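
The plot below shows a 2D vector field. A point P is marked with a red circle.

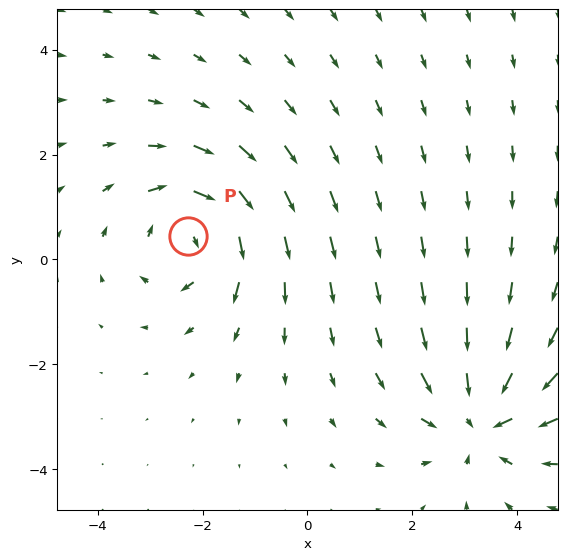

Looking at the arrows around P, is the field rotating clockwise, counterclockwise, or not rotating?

clockwise

Near P at (-2.3, 0.4) the arrows circulate clockwise. The curl (z-component) there is about -4; negative curl means clockwise rotation.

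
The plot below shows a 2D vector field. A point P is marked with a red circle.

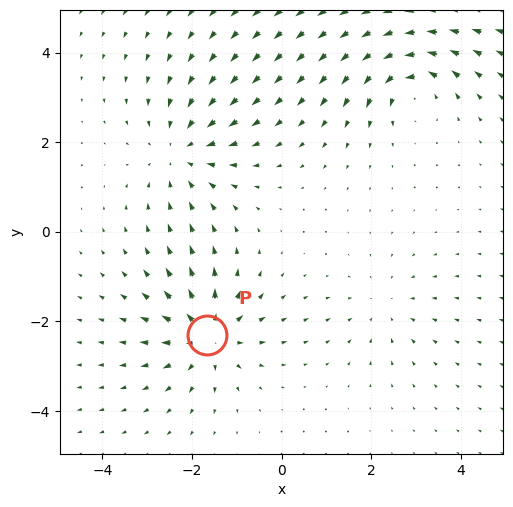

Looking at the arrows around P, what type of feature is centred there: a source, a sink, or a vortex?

At P (-1.7, -2.3) the arrows spread outward. Divergence about +6, curl ≈0 — positive divergence with near-zero curl is a source.

source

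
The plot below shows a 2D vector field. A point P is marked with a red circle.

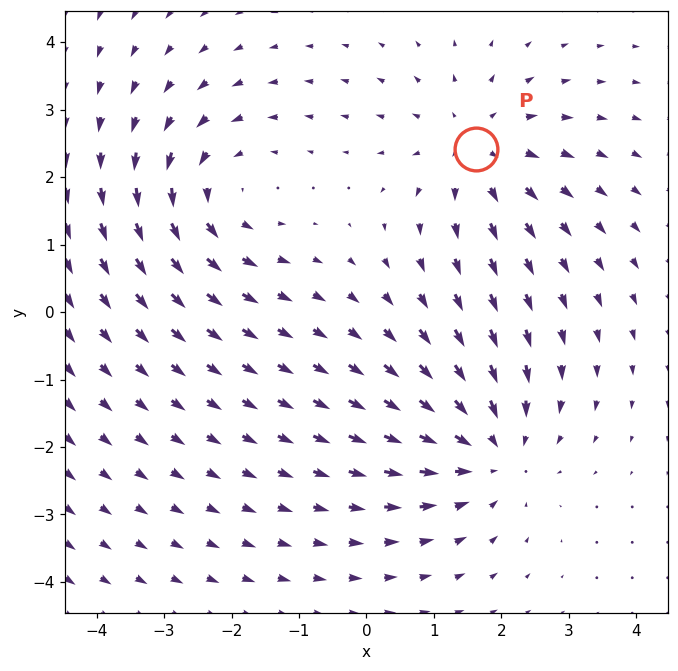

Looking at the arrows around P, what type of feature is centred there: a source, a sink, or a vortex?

source

At P (1.6, 2.4) the arrows spread outward. Divergence about +3, curl ≈0 — positive divergence with near-zero curl is a source.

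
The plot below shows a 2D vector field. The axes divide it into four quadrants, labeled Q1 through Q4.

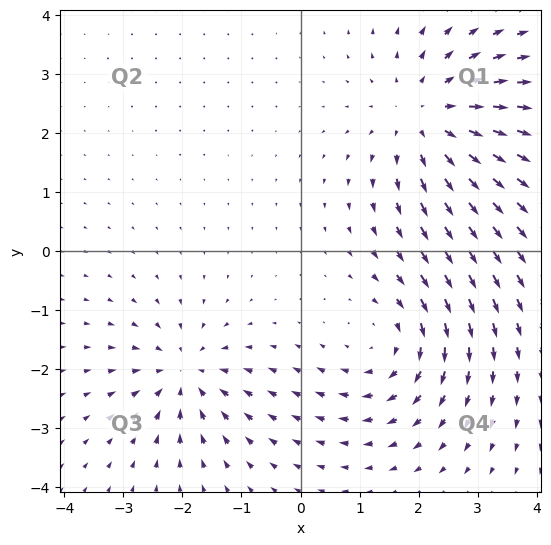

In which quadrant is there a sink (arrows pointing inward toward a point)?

Q3

The sink sits at approximately (-2.0, -2.1), which lies in quadrant Q3. The divergence there is about -4, negative as expected for a sink.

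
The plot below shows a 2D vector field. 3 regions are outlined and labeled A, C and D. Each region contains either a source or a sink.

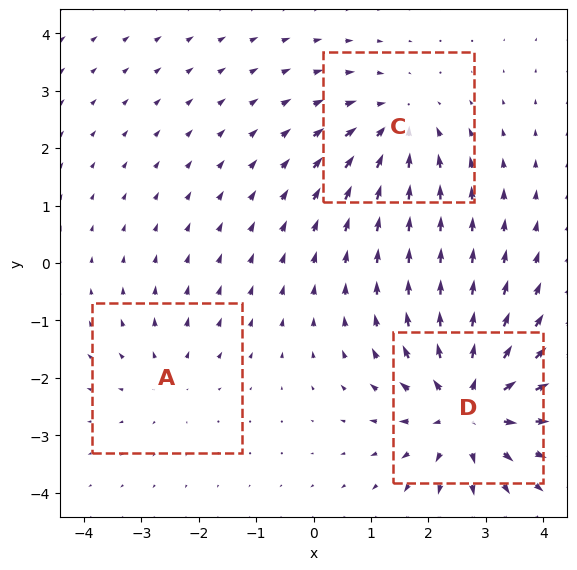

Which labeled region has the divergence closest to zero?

Divergence at each region's feature centre — A: about +2, C: about -3, D: about +5. Region A is closest to zero.

A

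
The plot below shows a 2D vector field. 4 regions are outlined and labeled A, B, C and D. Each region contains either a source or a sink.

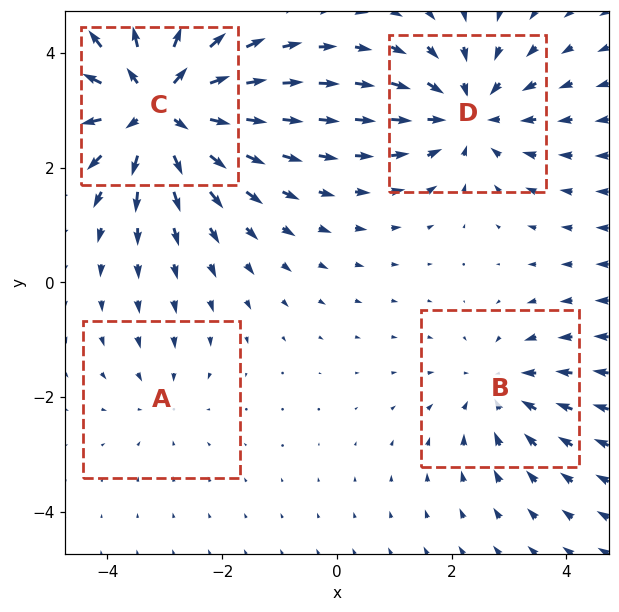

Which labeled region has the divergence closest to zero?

Divergence at each region's feature centre — A: about -2, B: about -3, C: about +7, D: about -4. Region A is closest to zero.

A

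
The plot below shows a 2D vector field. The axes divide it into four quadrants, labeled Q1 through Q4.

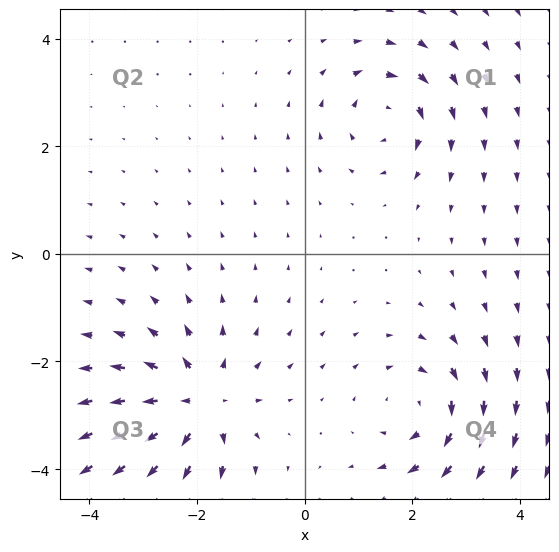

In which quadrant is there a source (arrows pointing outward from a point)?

Q3

The source sits at approximately (-2.0, -2.8), which lies in quadrant Q3. The divergence there is about +5, positive as expected for a source.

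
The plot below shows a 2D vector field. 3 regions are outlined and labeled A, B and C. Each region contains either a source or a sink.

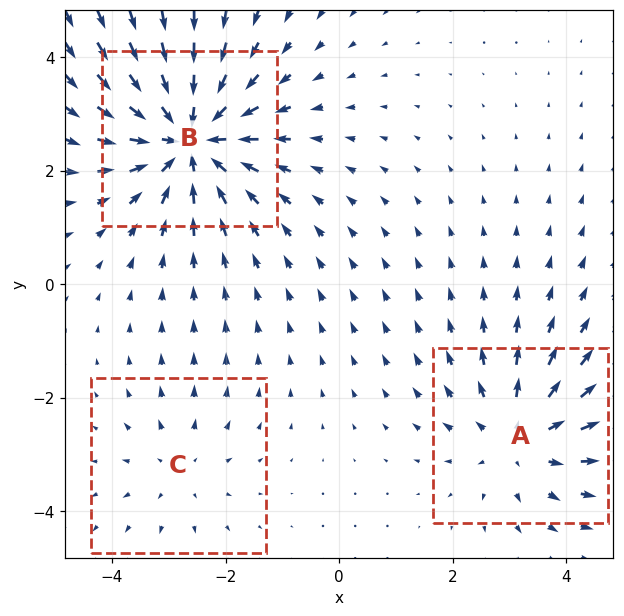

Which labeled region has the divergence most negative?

B

Divergence at each region's feature centre — A: about +3, B: about -5, C: about +2. Region B is most negative.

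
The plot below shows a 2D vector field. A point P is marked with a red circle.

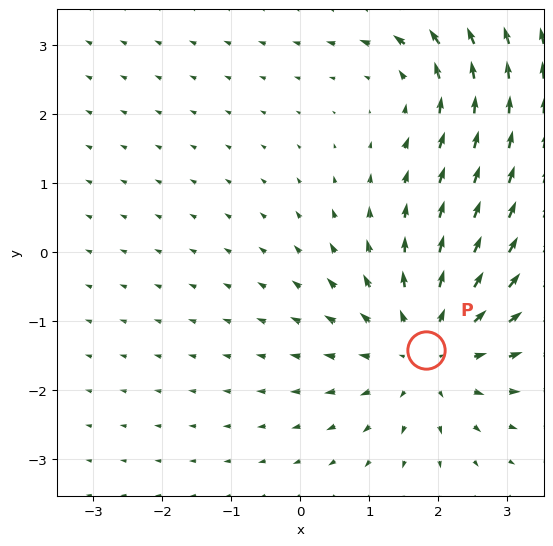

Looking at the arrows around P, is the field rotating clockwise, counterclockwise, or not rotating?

not rotating

Near P at (1.8, -1.4) the arrows show no circulation. The curl there is ≈0.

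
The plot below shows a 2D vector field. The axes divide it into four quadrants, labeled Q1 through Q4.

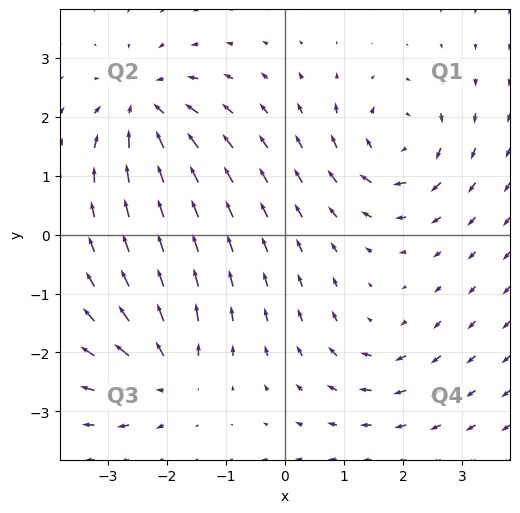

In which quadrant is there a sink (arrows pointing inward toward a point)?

The sink sits at approximately (-2.4, 2.1), which lies in quadrant Q2. The divergence there is about -6, negative as expected for a sink.

Q2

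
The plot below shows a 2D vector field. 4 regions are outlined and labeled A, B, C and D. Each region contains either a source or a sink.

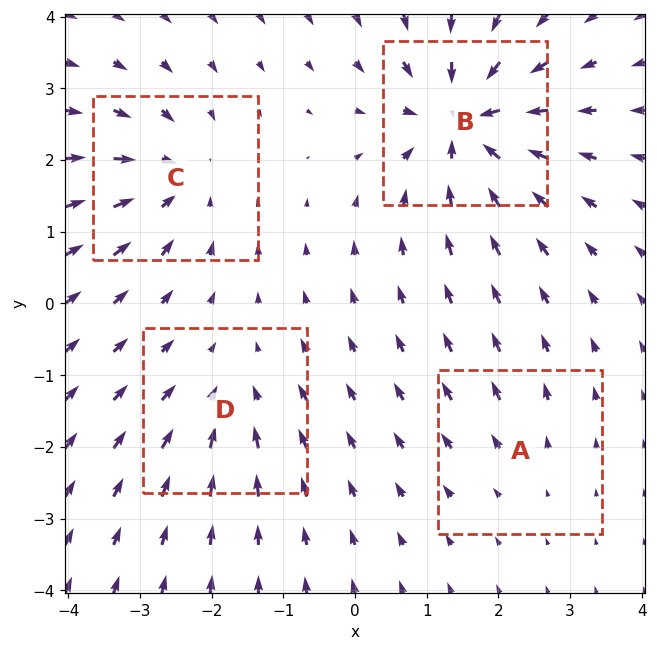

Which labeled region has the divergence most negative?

B

Divergence at each region's feature centre — A: about +2, B: about -9, C: about -5, D: about -4. Region B is most negative.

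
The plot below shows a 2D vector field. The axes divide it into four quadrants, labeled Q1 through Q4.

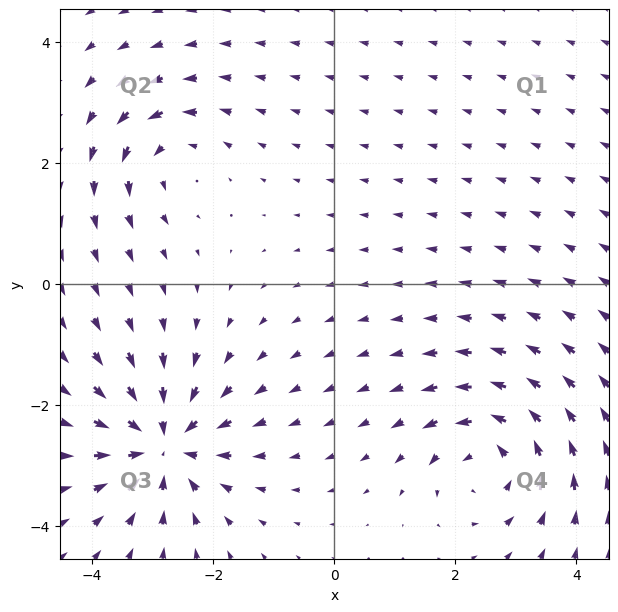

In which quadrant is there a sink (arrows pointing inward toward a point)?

The sink sits at approximately (-2.8, -2.7), which lies in quadrant Q3. The divergence there is about -6, negative as expected for a sink.

Q3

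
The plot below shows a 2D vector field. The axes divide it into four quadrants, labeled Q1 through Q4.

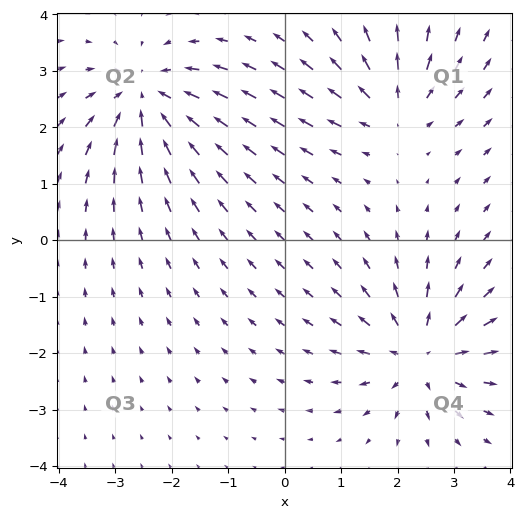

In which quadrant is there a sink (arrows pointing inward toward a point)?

Q2

The sink sits at approximately (-2.5, 2.5), which lies in quadrant Q2. The divergence there is about -5, negative as expected for a sink.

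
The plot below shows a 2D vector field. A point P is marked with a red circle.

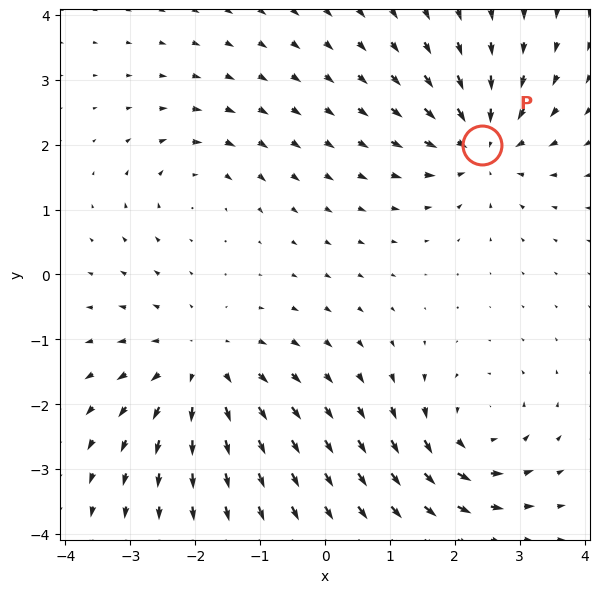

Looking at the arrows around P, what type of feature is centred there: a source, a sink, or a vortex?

At P (2.4, 2.0) the arrows converge inward. Divergence about -5, curl ≈0 — negative divergence with near-zero curl is a sink.

sink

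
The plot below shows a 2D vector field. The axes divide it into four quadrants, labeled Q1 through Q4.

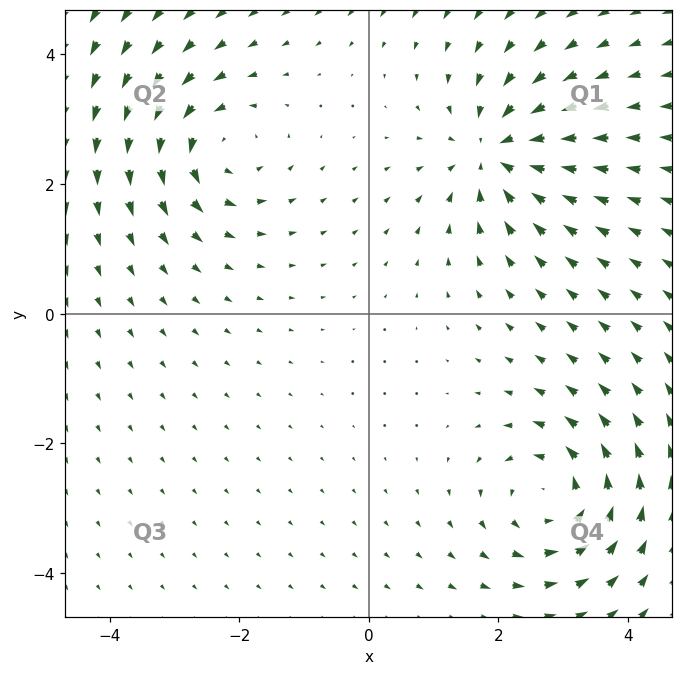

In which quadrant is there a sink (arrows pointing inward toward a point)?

Q1

The sink sits at approximately (2.0, 2.5), which lies in quadrant Q1. The divergence there is about -5, negative as expected for a sink.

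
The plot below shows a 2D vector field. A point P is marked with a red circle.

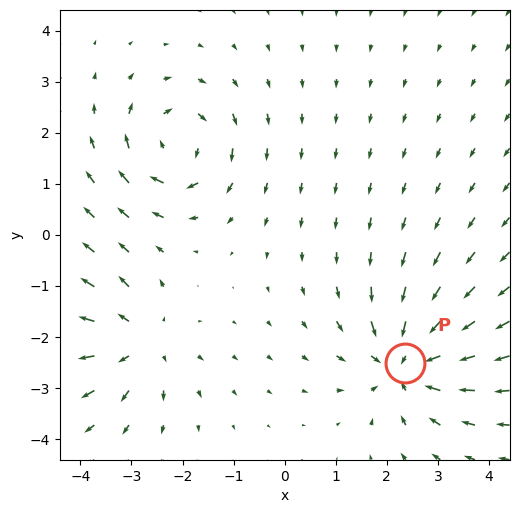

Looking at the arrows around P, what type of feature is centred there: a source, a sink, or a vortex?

At P (2.4, -2.5) the arrows converge inward. Divergence about -4, curl ≈0 — negative divergence with near-zero curl is a sink.

sink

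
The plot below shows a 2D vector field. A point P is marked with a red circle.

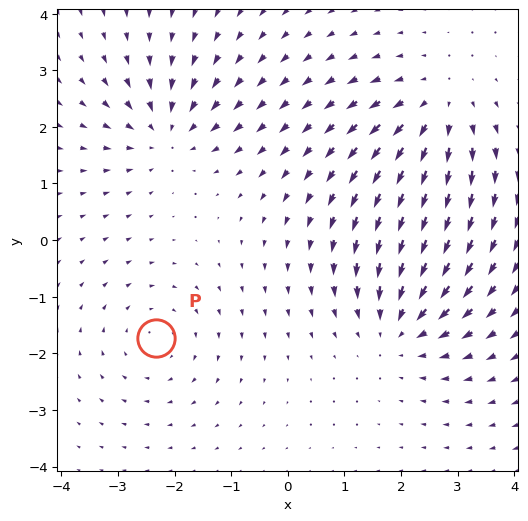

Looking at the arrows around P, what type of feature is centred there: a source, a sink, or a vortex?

At P (-2.3, -1.7) the arrows circulate clockwise. Divergence ≈0, curl about -3 — near-zero divergence with nonzero curl is a vortex.

vortex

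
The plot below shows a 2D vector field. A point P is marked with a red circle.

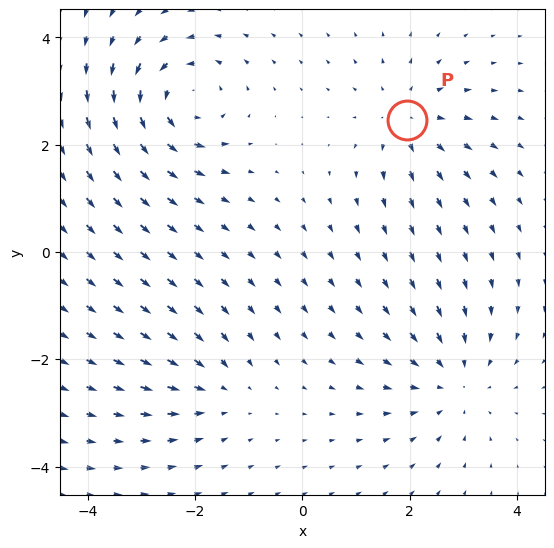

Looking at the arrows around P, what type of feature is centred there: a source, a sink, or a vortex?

At P (1.9, 2.5) the arrows spread outward. Divergence about +4, curl ≈0 — positive divergence with near-zero curl is a source.

source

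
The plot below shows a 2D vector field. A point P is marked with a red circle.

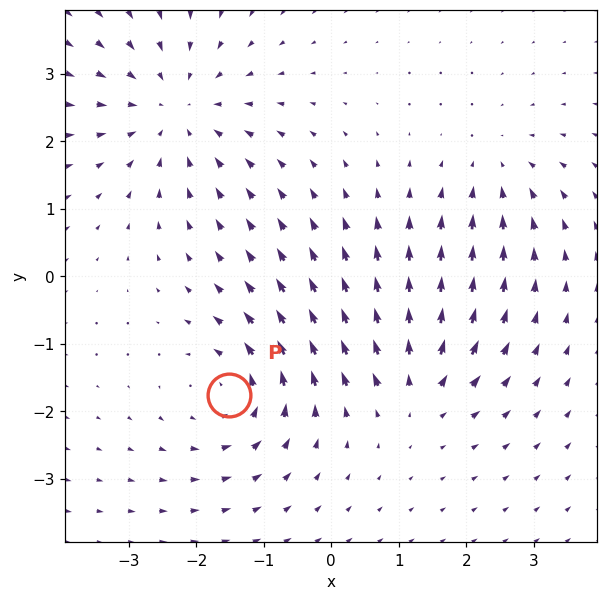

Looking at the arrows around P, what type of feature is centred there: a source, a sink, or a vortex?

vortex

At P (-1.5, -1.8) the arrows circulate counterclockwise. Divergence ≈0, curl about +4 — near-zero divergence with nonzero curl is a vortex.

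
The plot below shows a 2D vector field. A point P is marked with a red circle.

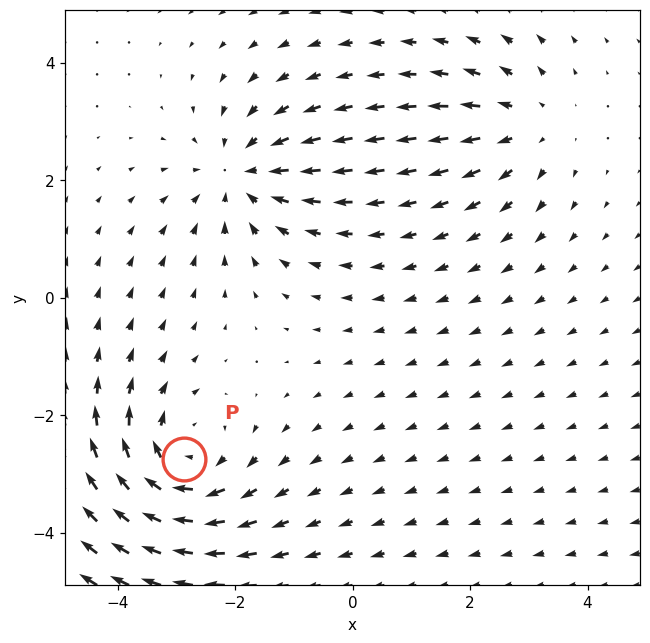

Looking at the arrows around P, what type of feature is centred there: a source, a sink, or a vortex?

vortex

At P (-2.9, -2.7) the arrows circulate clockwise. Divergence ≈0, curl about -4 — near-zero divergence with nonzero curl is a vortex.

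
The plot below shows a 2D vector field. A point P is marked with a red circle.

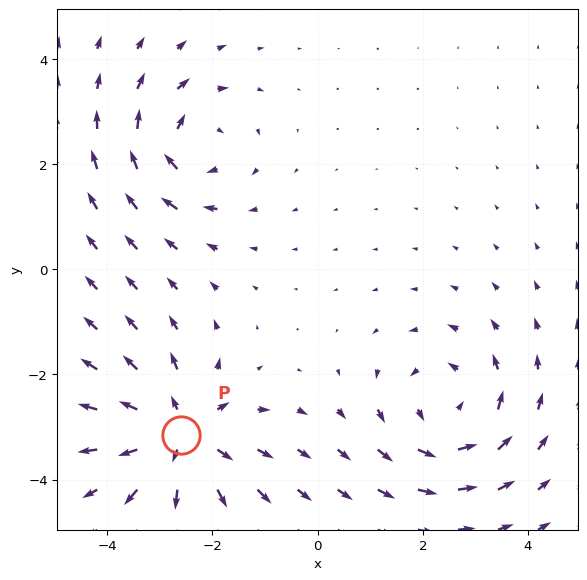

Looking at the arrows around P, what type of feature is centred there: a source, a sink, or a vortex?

At P (-2.6, -3.1) the arrows spread outward. Divergence about +5, curl ≈0 — positive divergence with near-zero curl is a source.

source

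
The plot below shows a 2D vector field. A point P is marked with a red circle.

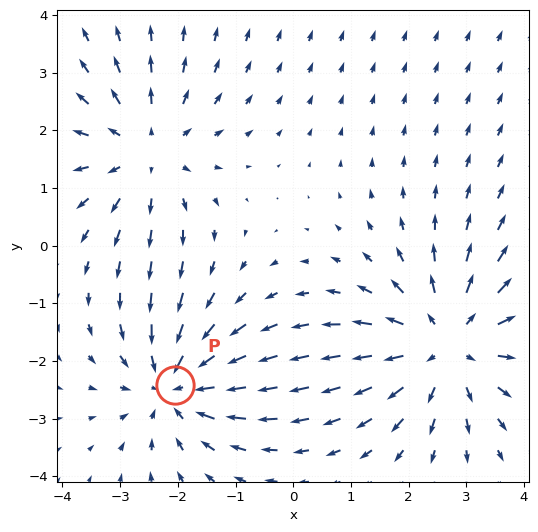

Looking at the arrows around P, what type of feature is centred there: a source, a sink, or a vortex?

At P (-2.1, -2.4) the arrows converge inward. Divergence about -3, curl ≈0 — negative divergence with near-zero curl is a sink.

sink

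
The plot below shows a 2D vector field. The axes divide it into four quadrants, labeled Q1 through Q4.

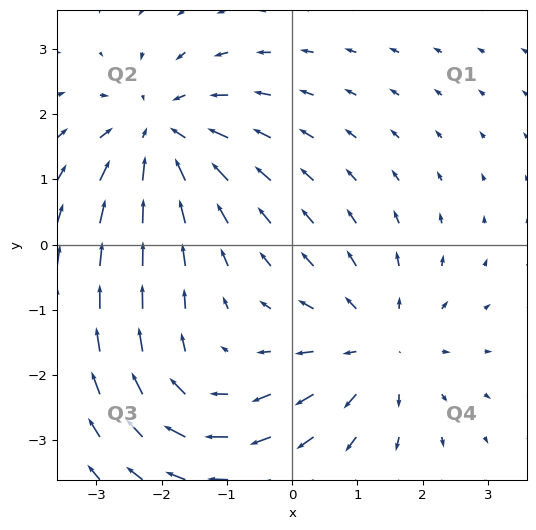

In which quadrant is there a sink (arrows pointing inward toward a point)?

The sink sits at approximately (-2.0, 1.7), which lies in quadrant Q2. The divergence there is about -5, negative as expected for a sink.

Q2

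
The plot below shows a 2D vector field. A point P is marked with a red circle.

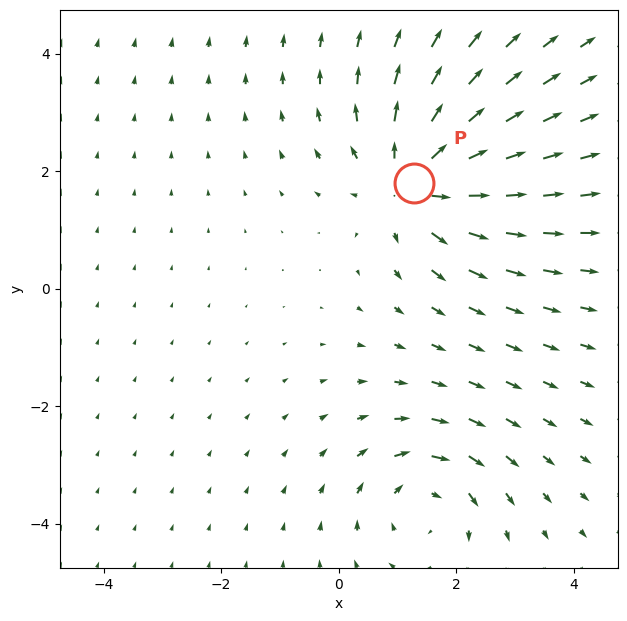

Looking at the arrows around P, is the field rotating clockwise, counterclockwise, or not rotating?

not rotating

Near P at (1.3, 1.8) the arrows show no circulation. The curl there is ≈0.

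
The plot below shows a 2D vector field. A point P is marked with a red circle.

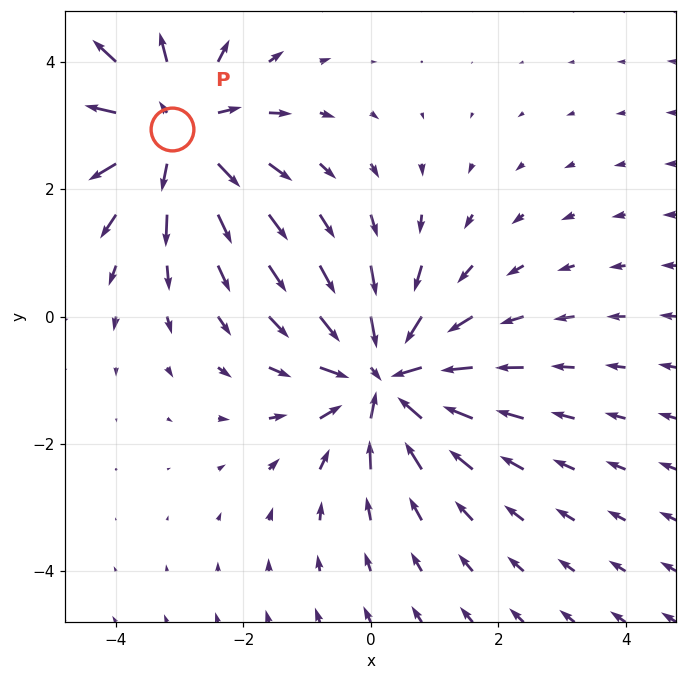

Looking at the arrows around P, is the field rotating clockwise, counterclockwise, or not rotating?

Near P at (-3.1, 3.0) the arrows show no circulation. The curl there is ≈0.

not rotating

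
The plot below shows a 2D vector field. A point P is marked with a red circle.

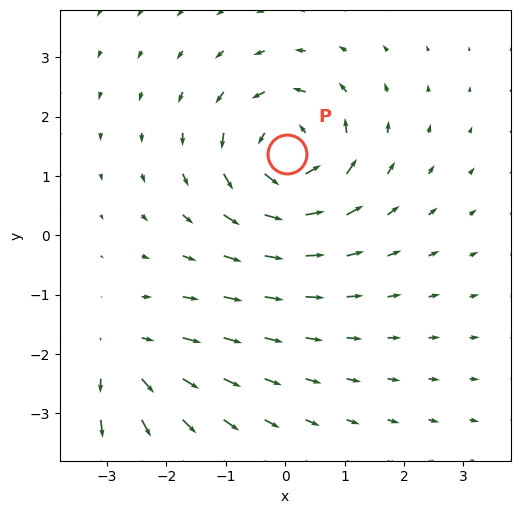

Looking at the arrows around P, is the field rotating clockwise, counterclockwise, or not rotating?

Near P at (0.0, 1.4) the arrows circulate counterclockwise. The curl (z-component) there is about +5; positive curl means counterclockwise rotation.

counterclockwise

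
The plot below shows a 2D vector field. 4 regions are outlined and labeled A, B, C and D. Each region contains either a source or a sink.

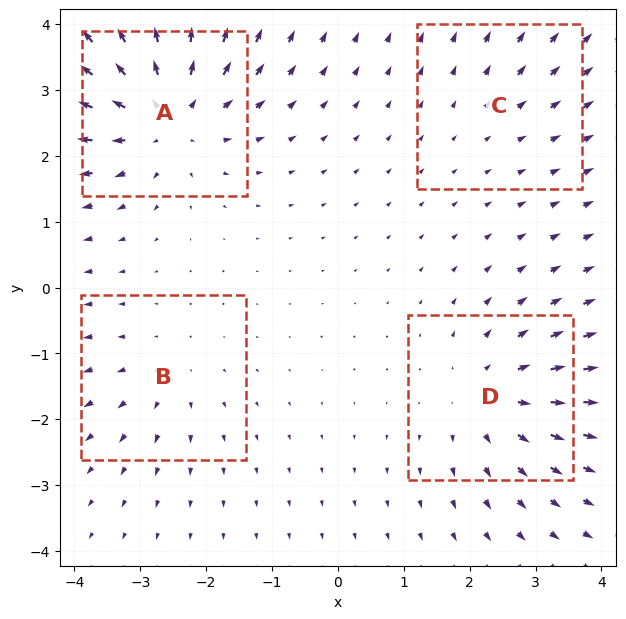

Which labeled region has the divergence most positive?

Divergence at each region's feature centre — A: about +7, B: about +3, C: about +2, D: about +5. Region A is most positive.

A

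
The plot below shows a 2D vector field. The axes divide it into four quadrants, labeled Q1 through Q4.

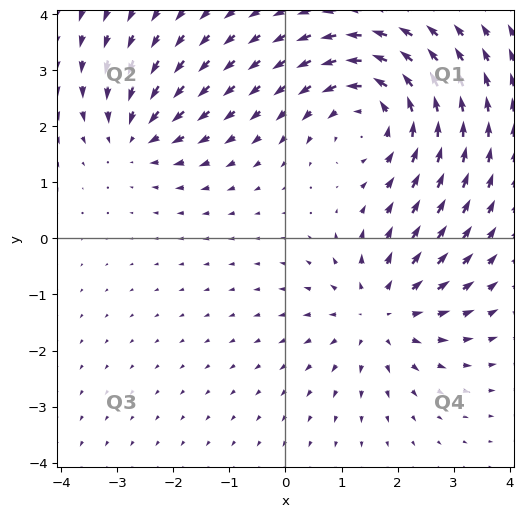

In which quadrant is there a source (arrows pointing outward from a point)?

Q4

The source sits at approximately (1.7, -1.3), which lies in quadrant Q4. The divergence there is about +4, positive as expected for a source.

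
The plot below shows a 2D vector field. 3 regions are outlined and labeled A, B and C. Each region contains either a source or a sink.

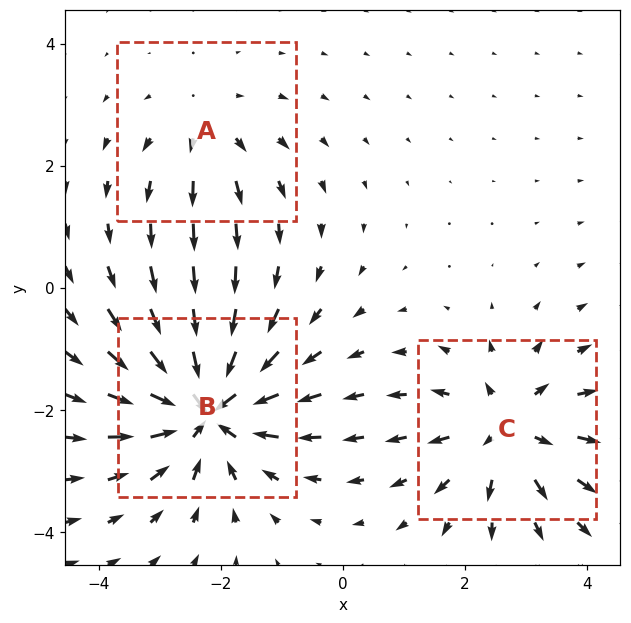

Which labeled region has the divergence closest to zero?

A

Divergence at each region's feature centre — A: about +2, B: about -6, C: about +4. Region A is closest to zero.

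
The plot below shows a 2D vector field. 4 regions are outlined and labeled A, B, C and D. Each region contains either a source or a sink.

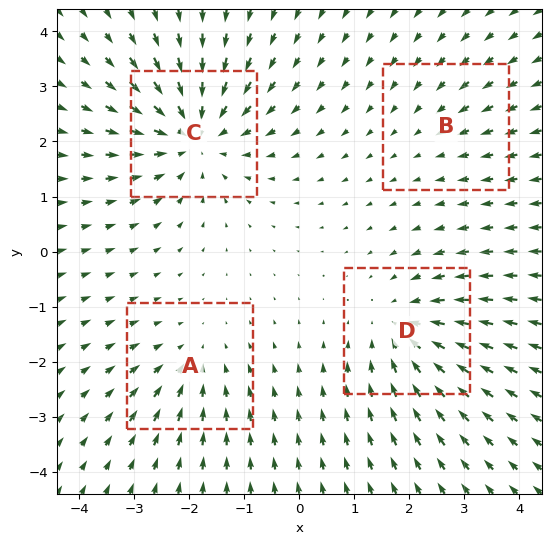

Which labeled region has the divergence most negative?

C

Divergence at each region's feature centre — A: about -3, B: about -2, C: about -6, D: about -4. Region C is most negative.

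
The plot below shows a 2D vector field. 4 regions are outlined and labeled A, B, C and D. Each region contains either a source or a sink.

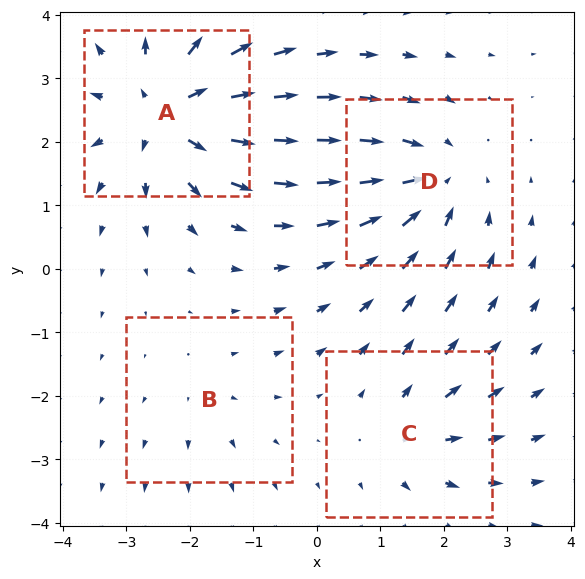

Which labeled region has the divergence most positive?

A

Divergence at each region's feature centre — A: about +7, B: about +2, C: about +4, D: about -5. Region A is most positive.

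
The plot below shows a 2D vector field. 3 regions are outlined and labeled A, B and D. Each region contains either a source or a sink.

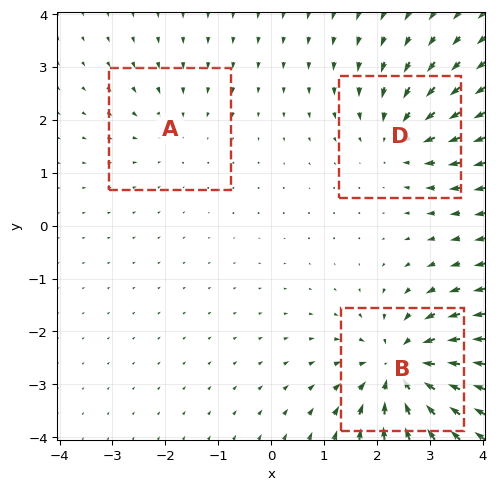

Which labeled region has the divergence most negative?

Divergence at each region's feature centre — A: about -2, B: about -5, D: about -3. Region B is most negative.

B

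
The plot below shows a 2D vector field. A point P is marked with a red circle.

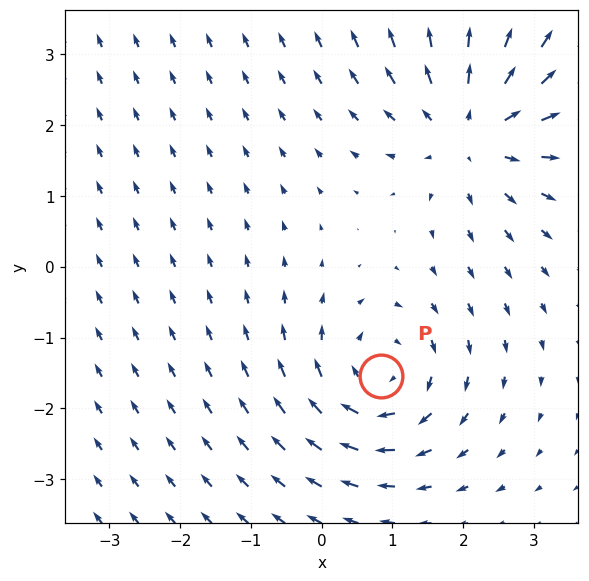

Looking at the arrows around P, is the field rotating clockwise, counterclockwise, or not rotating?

clockwise

Near P at (0.8, -1.5) the arrows circulate clockwise. The curl (z-component) there is about -4; negative curl means clockwise rotation.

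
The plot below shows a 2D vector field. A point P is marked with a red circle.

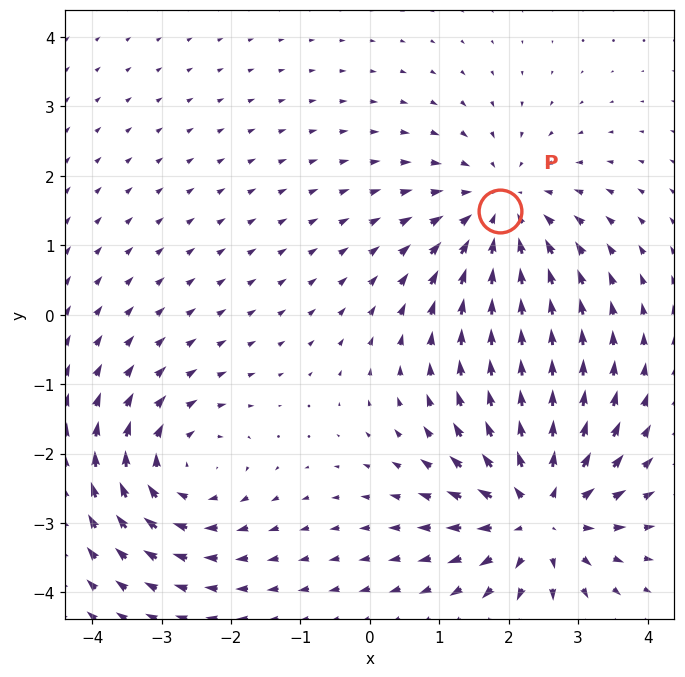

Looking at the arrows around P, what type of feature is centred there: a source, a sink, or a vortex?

sink

At P (1.9, 1.5) the arrows converge inward. Divergence about -4, curl ≈0 — negative divergence with near-zero curl is a sink.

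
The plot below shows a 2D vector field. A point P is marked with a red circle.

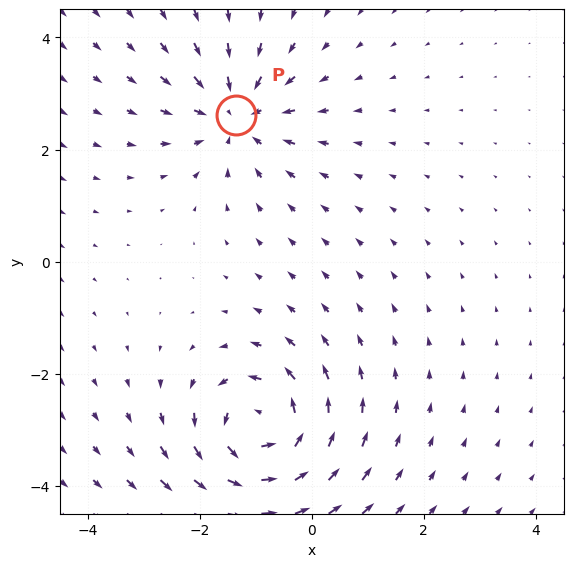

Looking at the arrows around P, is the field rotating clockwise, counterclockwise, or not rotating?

Near P at (-1.3, 2.6) the arrows show no circulation. The curl there is ≈0.

not rotating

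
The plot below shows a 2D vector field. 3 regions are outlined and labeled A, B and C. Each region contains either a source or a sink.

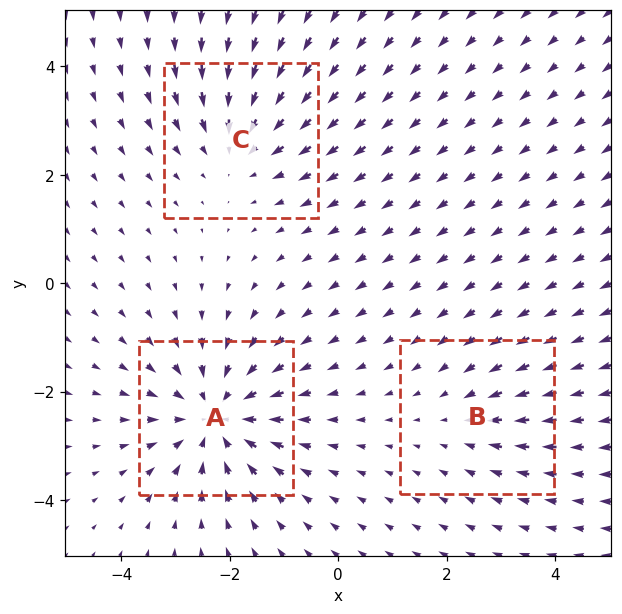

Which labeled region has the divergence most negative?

Divergence at each region's feature centre — A: about -4, B: about -2, C: about -3. Region A is most negative.

A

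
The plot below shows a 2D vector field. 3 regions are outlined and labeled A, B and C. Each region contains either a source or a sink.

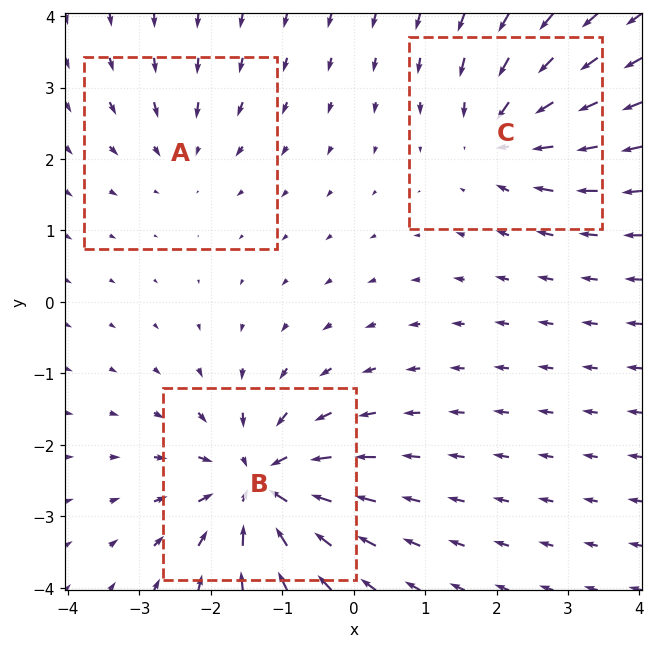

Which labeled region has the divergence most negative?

Divergence at each region's feature centre — A: about -3, B: about -6, C: about -4. Region B is most negative.

B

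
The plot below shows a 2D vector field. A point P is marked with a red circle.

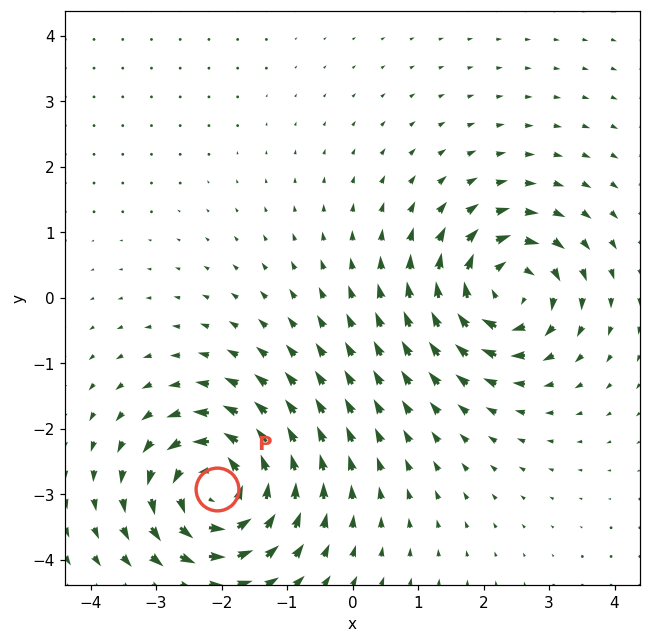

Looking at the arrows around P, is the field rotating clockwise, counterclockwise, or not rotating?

Near P at (-2.1, -2.9) the arrows circulate counterclockwise. The curl (z-component) there is about +5; positive curl means counterclockwise rotation.

counterclockwise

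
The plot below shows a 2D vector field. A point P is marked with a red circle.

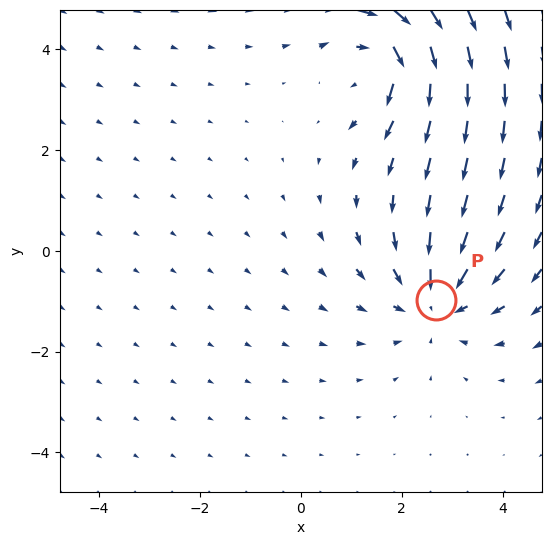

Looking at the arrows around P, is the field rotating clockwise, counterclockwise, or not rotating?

not rotating

Near P at (2.7, -1.0) the arrows show no circulation. The curl there is ≈0.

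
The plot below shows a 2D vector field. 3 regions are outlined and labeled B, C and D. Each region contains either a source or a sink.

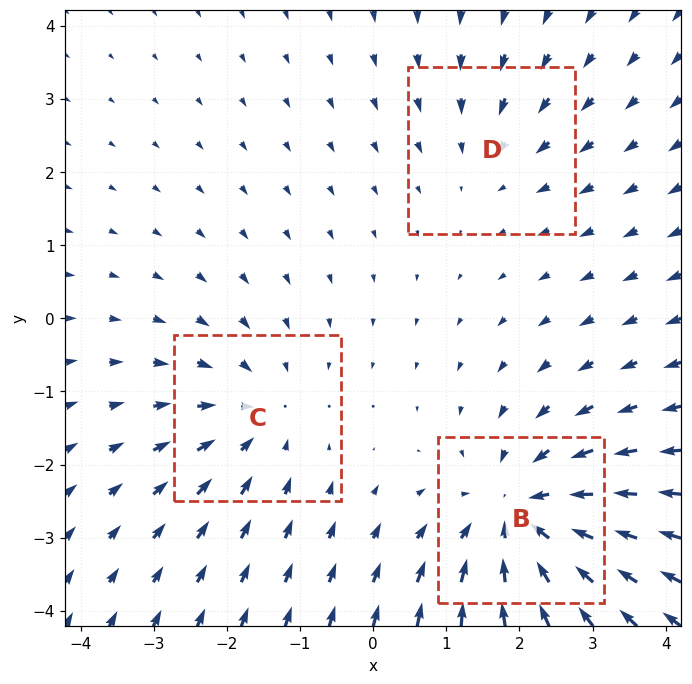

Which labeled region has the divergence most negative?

B

Divergence at each region's feature centre — B: about -4, C: about -3, D: about -2. Region B is most negative.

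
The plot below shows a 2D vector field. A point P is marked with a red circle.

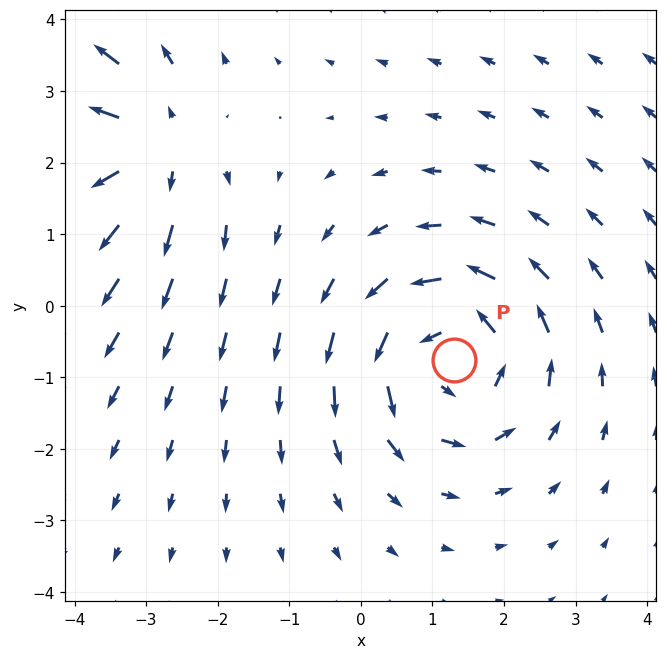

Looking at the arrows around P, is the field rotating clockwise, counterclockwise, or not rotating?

Near P at (1.3, -0.8) the arrows circulate counterclockwise. The curl (z-component) there is about +3; positive curl means counterclockwise rotation.

counterclockwise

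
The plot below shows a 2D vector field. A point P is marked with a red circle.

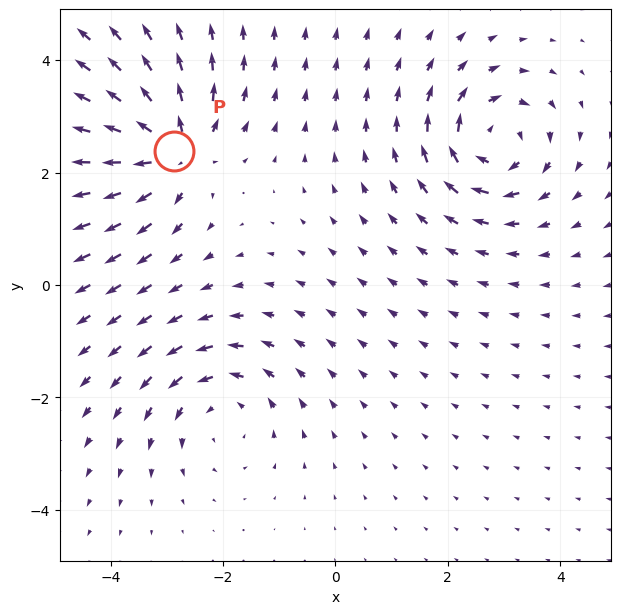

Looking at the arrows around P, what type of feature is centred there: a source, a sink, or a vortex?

At P (-2.9, 2.4) the arrows spread outward. Divergence about +6, curl ≈0 — positive divergence with near-zero curl is a source.

source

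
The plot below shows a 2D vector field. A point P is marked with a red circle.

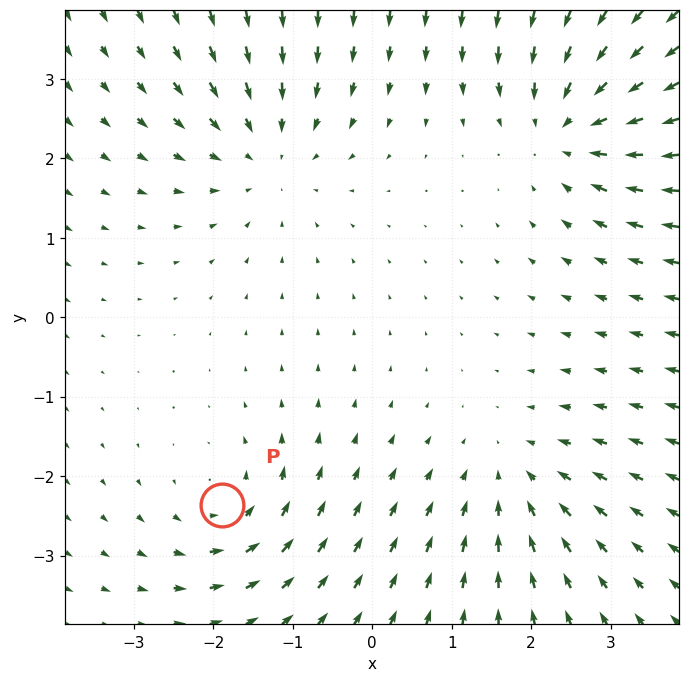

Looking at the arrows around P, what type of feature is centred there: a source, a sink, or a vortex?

vortex

At P (-1.9, -2.4) the arrows circulate counterclockwise. Divergence ≈0, curl about +4 — near-zero divergence with nonzero curl is a vortex.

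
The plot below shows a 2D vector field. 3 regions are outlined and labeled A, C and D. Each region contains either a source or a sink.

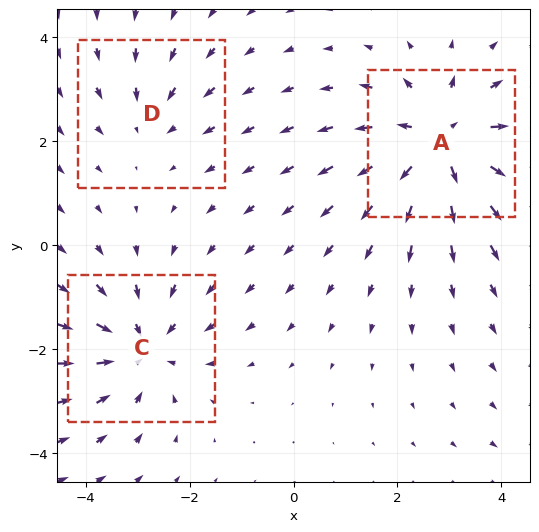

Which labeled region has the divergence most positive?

Divergence at each region's feature centre — A: about +4, C: about -3, D: about -2. Region A is most positive.

A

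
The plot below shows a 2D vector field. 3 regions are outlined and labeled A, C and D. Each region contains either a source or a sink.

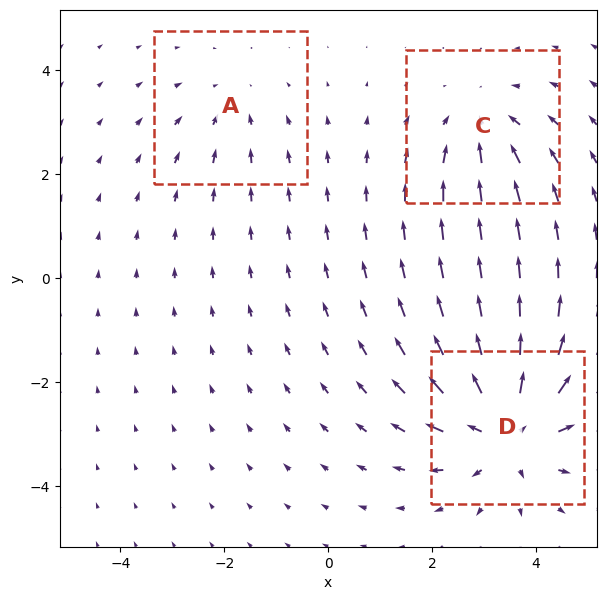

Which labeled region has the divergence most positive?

D

Divergence at each region's feature centre — A: about -2, C: about -3, D: about +5. Region D is most positive.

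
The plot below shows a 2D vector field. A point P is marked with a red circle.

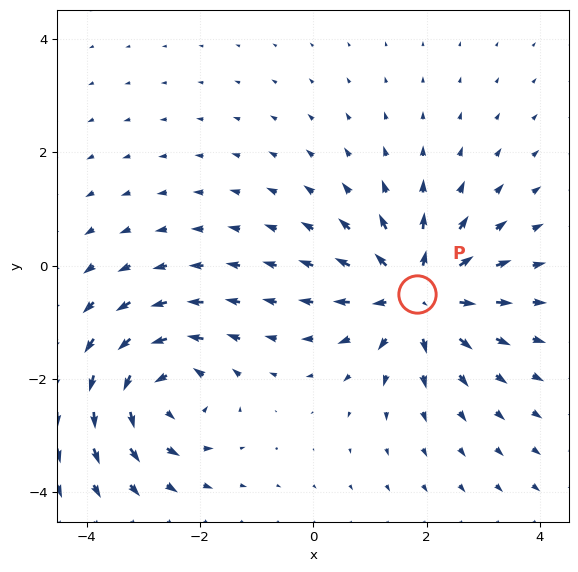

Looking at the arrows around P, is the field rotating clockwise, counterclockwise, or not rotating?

Near P at (1.8, -0.5) the arrows show no circulation. The curl there is ≈0.

not rotating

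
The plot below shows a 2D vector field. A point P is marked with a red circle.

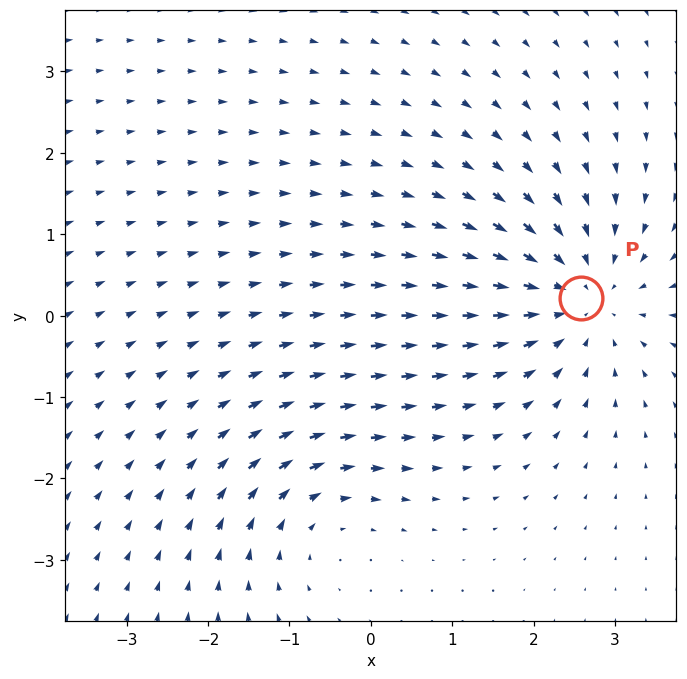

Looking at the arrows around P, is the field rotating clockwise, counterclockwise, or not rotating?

Near P at (2.6, 0.2) the arrows show no circulation. The curl there is ≈0.

not rotating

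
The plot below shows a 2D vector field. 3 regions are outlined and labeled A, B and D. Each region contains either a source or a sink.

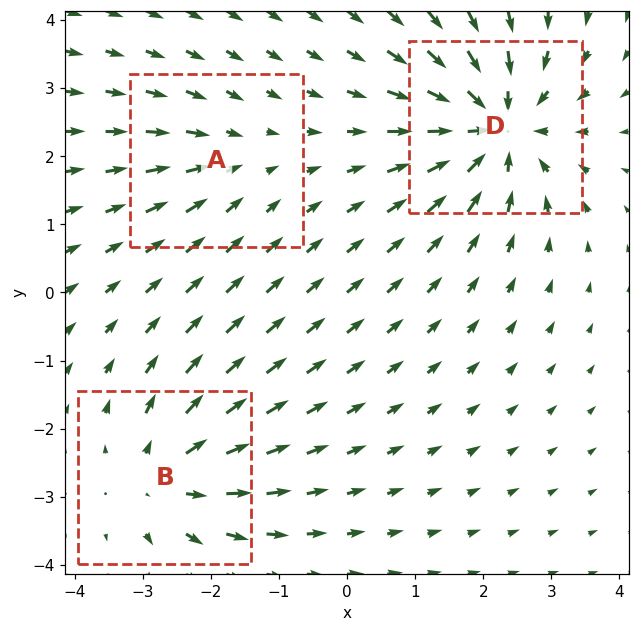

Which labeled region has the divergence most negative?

Divergence at each region's feature centre — A: about -2, B: about +4, D: about -5. Region D is most negative.

D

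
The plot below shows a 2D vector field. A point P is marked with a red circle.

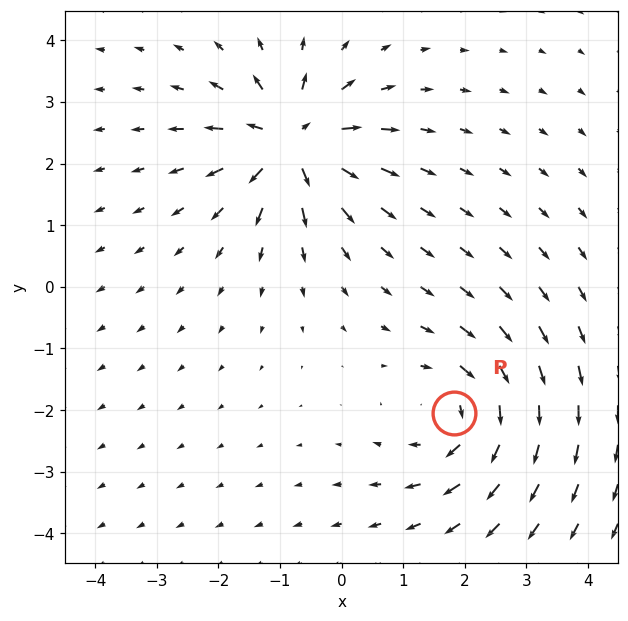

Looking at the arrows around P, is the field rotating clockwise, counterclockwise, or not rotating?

clockwise

Near P at (1.8, -2.0) the arrows circulate clockwise. The curl (z-component) there is about -4; negative curl means clockwise rotation.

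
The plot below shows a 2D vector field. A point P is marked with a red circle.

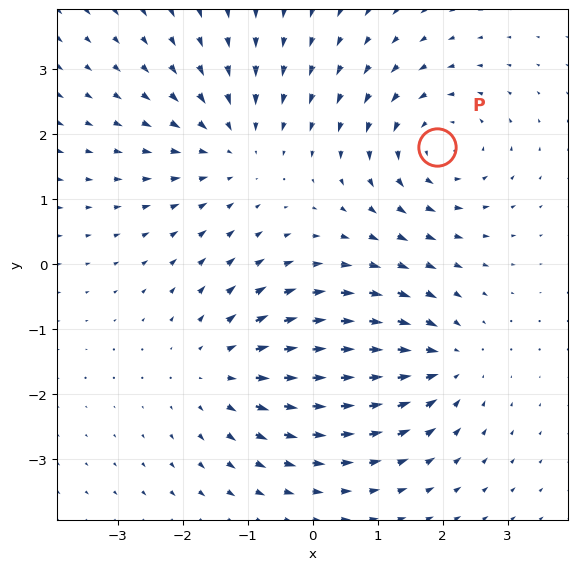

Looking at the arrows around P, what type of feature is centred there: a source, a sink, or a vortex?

At P (1.9, 1.8) the arrows circulate counterclockwise. Divergence ≈0, curl about +5 — near-zero divergence with nonzero curl is a vortex.

vortex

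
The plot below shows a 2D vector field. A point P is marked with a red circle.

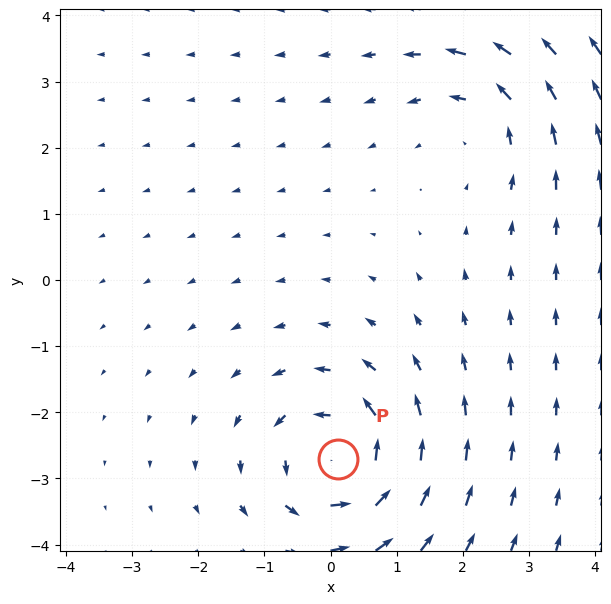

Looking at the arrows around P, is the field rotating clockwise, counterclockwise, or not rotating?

counterclockwise

Near P at (0.1, -2.7) the arrows circulate counterclockwise. The curl (z-component) there is about +4; positive curl means counterclockwise rotation.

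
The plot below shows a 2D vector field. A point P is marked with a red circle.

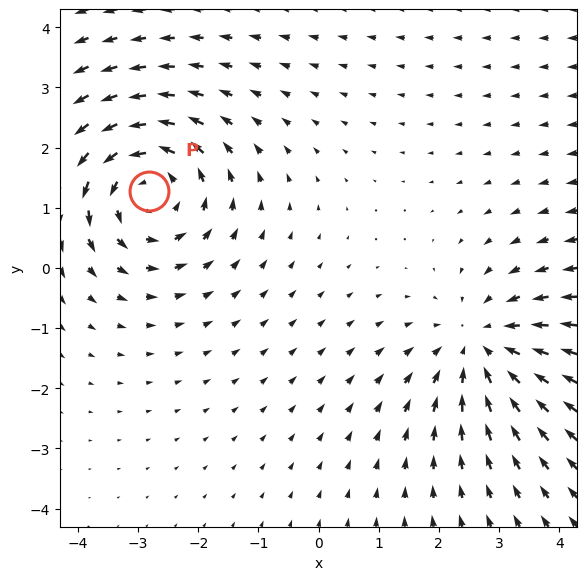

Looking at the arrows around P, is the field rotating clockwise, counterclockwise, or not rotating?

counterclockwise

Near P at (-2.8, 1.3) the arrows circulate counterclockwise. The curl (z-component) there is about +4; positive curl means counterclockwise rotation.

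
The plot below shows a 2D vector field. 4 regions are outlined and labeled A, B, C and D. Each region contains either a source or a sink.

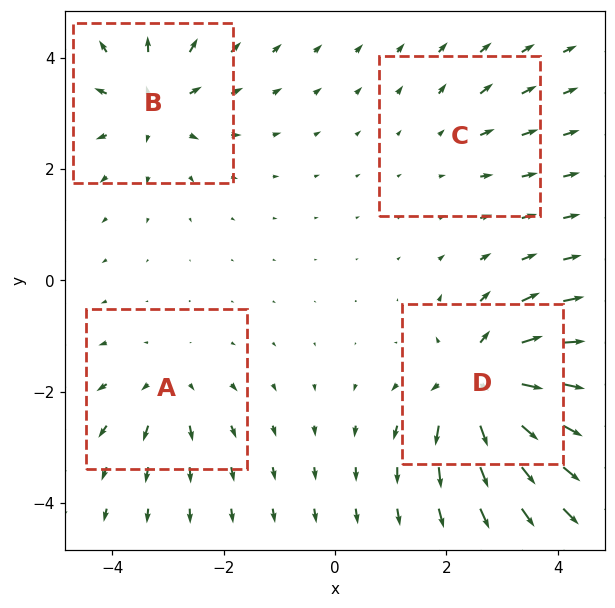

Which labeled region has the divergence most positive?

Divergence at each region's feature centre — A: about +4, B: about +5, C: about +2, D: about +8. Region D is most positive.

D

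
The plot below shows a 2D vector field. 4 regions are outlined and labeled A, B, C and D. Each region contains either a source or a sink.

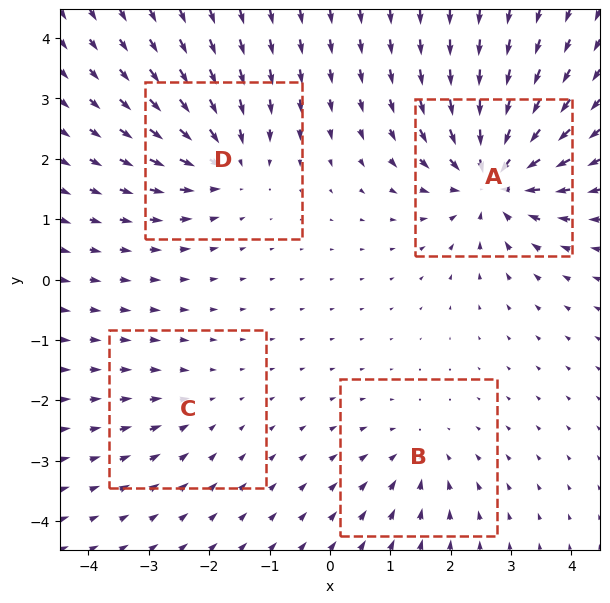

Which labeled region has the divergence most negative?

A

Divergence at each region's feature centre — A: about -8, B: about -4, C: about -2, D: about -5. Region A is most negative.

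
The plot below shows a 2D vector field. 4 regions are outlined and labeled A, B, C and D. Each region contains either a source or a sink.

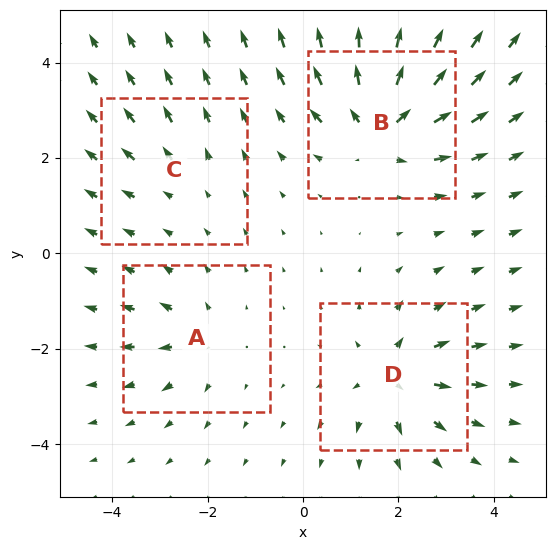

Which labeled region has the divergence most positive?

Divergence at each region's feature centre — A: about +4, B: about +7, C: about +2, D: about +5. Region B is most positive.

B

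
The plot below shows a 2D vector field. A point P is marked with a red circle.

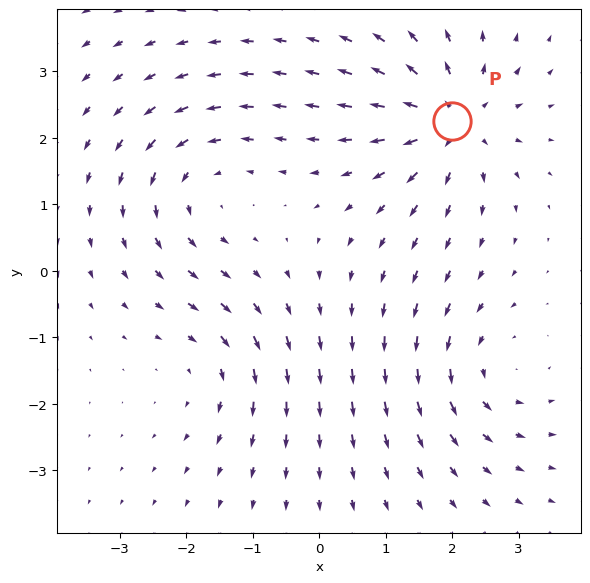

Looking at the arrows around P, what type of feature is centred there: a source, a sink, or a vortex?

At P (2.0, 2.3) the arrows spread outward. Divergence about +6, curl ≈0 — positive divergence with near-zero curl is a source.

source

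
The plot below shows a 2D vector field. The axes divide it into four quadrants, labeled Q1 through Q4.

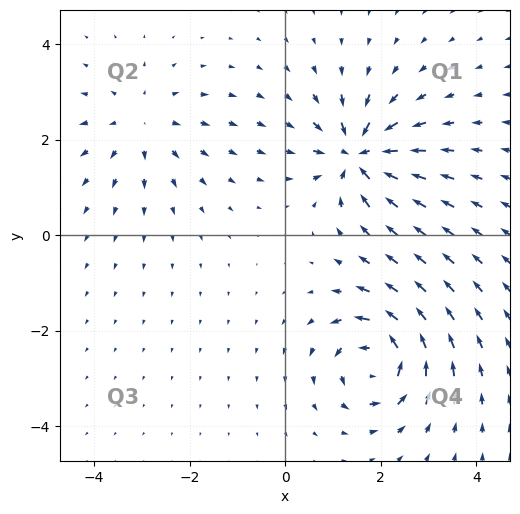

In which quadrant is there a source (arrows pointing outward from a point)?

Q2

The source sits at approximately (-3.0, 2.3), which lies in quadrant Q2. The divergence there is about +3, positive as expected for a source.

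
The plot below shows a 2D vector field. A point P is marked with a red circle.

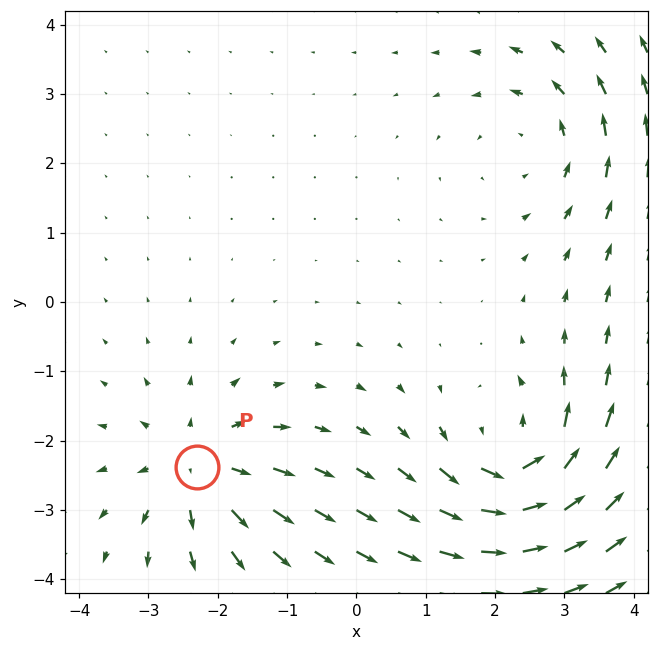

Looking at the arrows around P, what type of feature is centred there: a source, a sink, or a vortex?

At P (-2.3, -2.4) the arrows spread outward. Divergence about +5, curl ≈0 — positive divergence with near-zero curl is a source.

source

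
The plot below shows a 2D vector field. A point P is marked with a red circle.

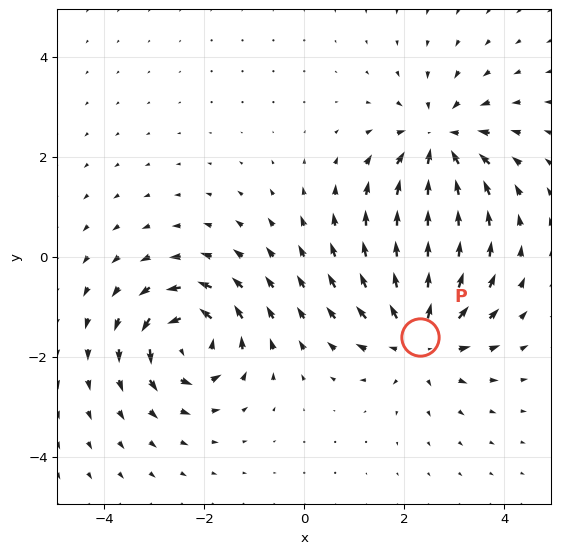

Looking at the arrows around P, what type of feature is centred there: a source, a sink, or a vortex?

source

At P (2.3, -1.6) the arrows spread outward. Divergence about +5, curl ≈0 — positive divergence with near-zero curl is a source.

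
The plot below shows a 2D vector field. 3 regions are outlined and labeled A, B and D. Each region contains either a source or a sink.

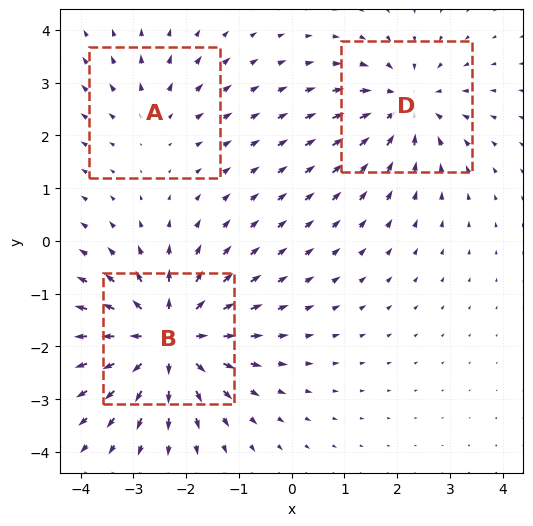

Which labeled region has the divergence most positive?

B

Divergence at each region's feature centre — A: about +2, B: about +5, D: about -4. Region B is most positive.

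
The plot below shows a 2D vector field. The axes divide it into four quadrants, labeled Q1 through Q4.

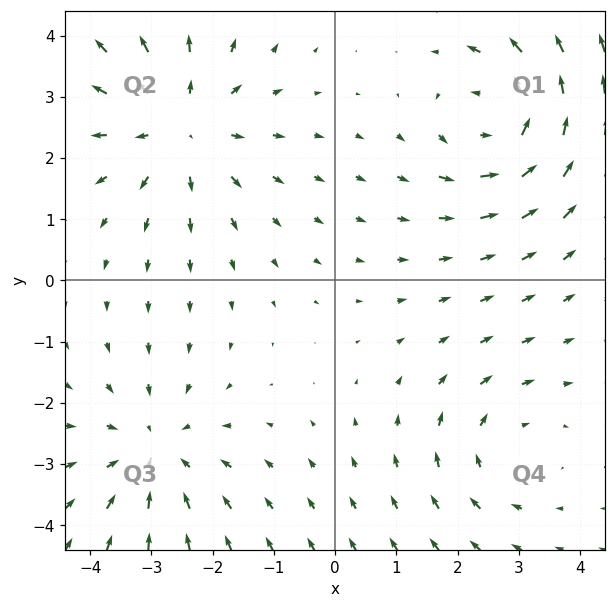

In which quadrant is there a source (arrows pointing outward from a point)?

The source sits at approximately (-2.5, 2.5), which lies in quadrant Q2. The divergence there is about +3, positive as expected for a source.

Q2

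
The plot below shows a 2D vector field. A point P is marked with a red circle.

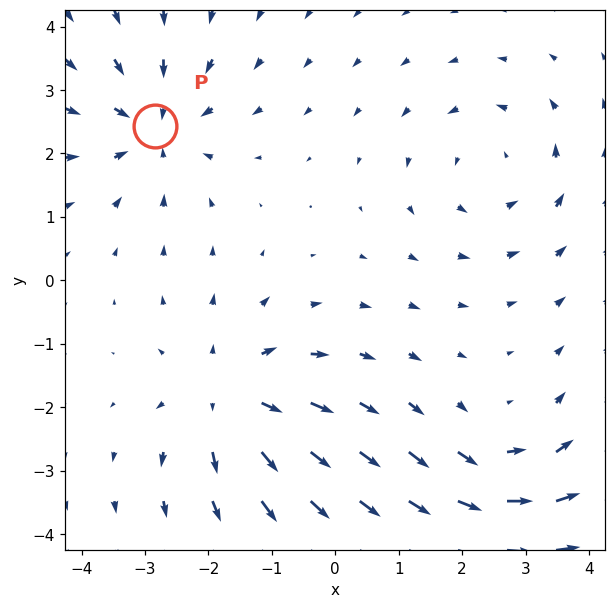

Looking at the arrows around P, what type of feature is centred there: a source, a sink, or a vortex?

sink

At P (-2.8, 2.4) the arrows converge inward. Divergence about -4, curl ≈0 — negative divergence with near-zero curl is a sink.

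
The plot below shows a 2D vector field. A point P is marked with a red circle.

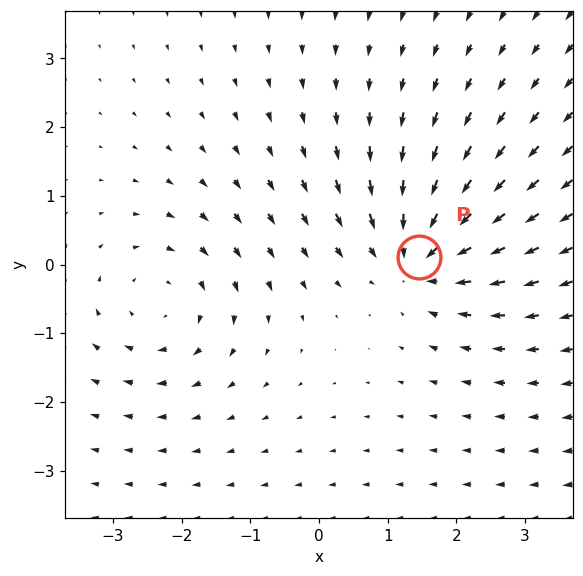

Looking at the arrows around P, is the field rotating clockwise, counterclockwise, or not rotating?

not rotating

Near P at (1.5, 0.1) the arrows show no circulation. The curl there is ≈0.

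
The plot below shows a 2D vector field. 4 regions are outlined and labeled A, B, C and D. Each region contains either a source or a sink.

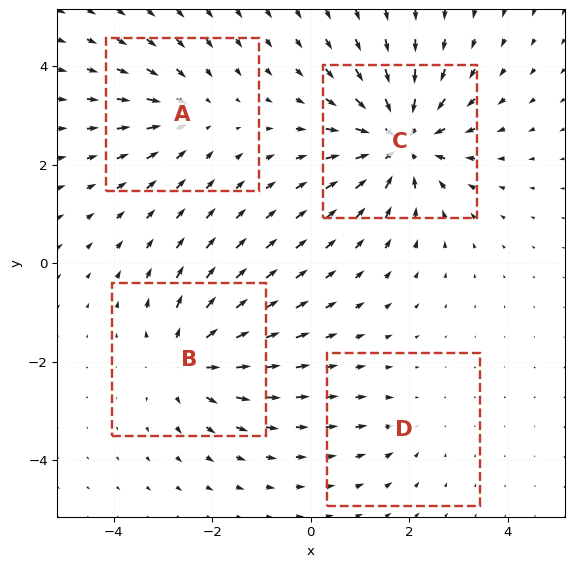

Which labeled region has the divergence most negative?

C

Divergence at each region's feature centre — A: about -3, B: about +5, C: about -7, D: about -2. Region C is most negative.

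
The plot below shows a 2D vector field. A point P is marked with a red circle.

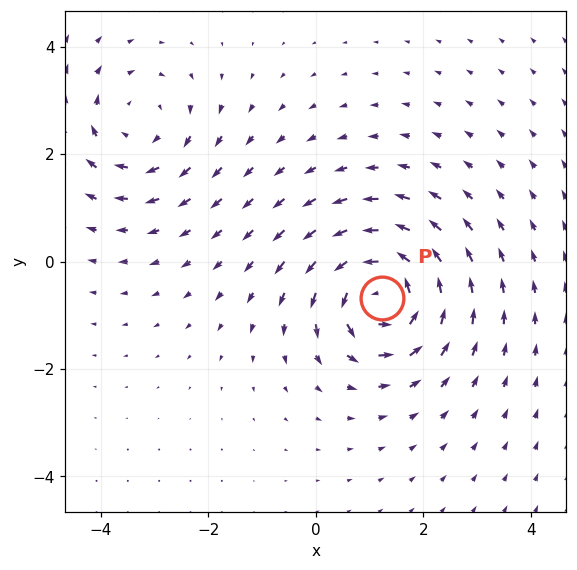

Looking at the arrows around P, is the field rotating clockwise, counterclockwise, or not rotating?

Near P at (1.2, -0.7) the arrows circulate counterclockwise. The curl (z-component) there is about +5; positive curl means counterclockwise rotation.

counterclockwise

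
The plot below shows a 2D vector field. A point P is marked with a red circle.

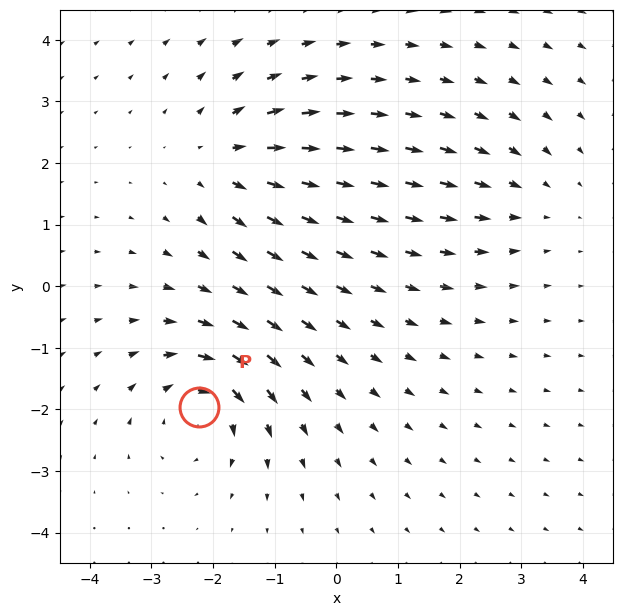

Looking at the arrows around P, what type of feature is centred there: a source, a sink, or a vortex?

At P (-2.2, -2.0) the arrows circulate clockwise. Divergence ≈0, curl about -6 — near-zero divergence with nonzero curl is a vortex.

vortex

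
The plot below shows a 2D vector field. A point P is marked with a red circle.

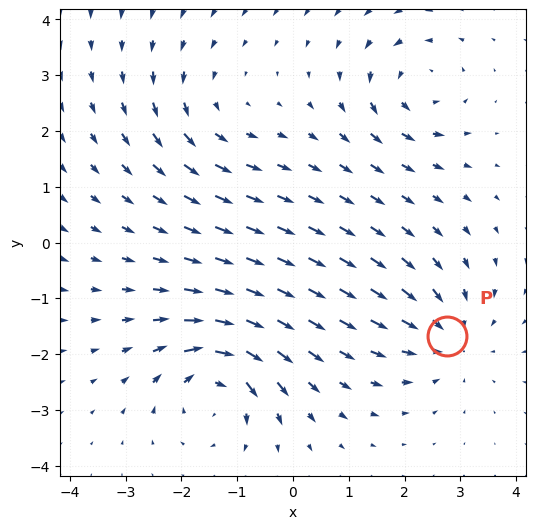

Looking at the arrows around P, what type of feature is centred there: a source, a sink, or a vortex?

sink

At P (2.8, -1.7) the arrows converge inward. Divergence about -4, curl ≈0 — negative divergence with near-zero curl is a sink.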